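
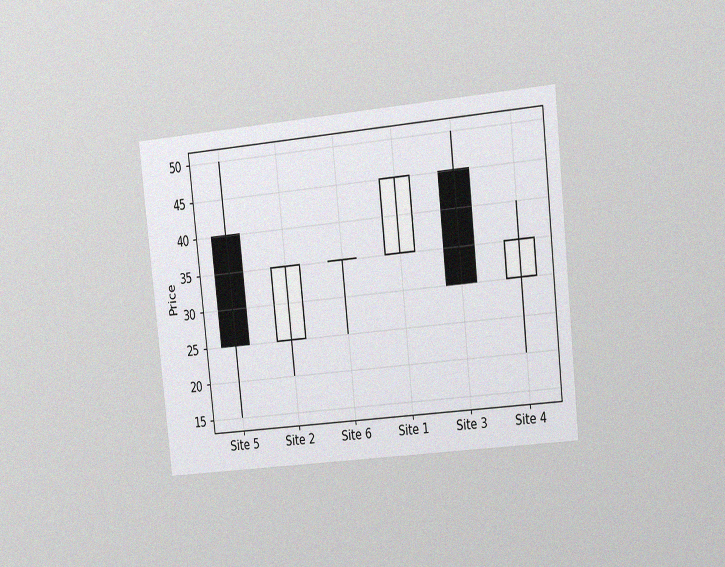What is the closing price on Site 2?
35

The chart is tilted about 6° counter-clockwise and viewed slightly from the right, with some photo noise. The Site 2 candle closes at 35.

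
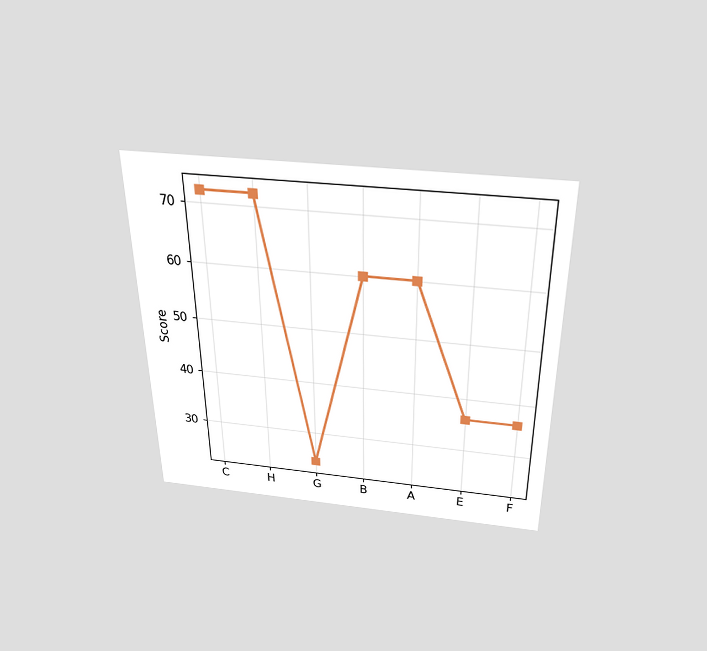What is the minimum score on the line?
The chart is viewed slightly from above. The lowest point is at G, and reading across to the y-axis gives 24.

24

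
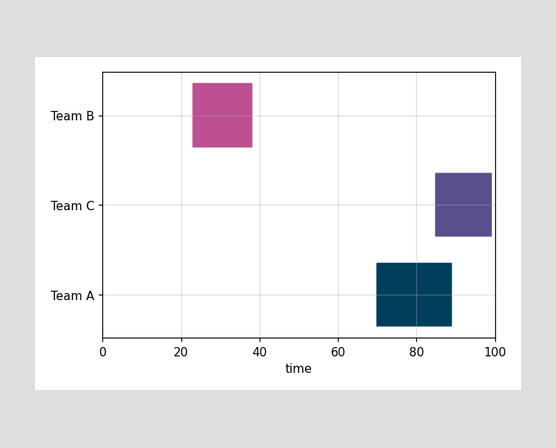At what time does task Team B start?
The Team B bar begins at t=23.

23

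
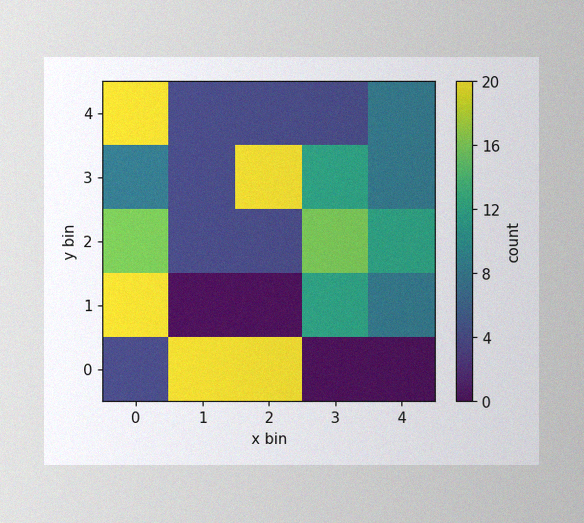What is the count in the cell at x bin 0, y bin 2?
The image has some photo noise and uneven lighting. Matching the cell (0, 2) against the colorbar gives 16.

16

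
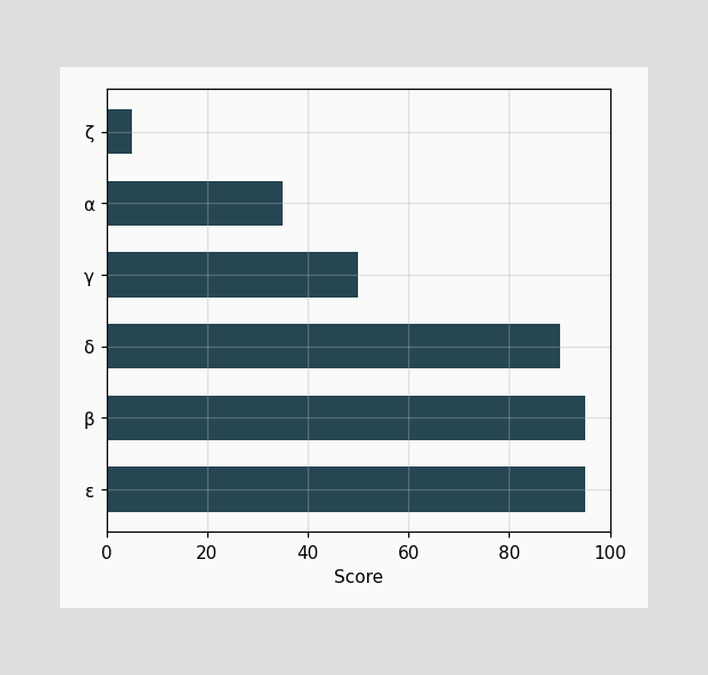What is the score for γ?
50

Reading along the chart's x-axis, the γ bar reaches 50.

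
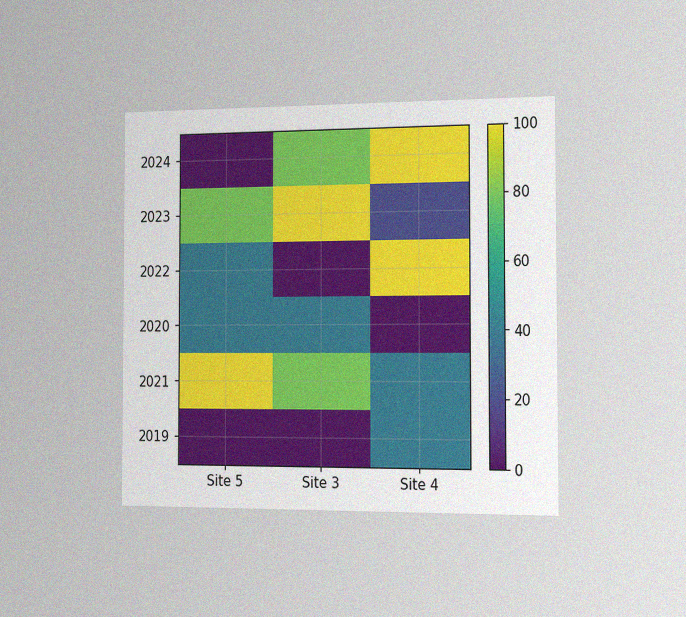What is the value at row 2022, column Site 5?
The chart is viewed slightly from the right, with some photo noise. Matching cell (2022, Site 5) against the colorbar gives 40.

40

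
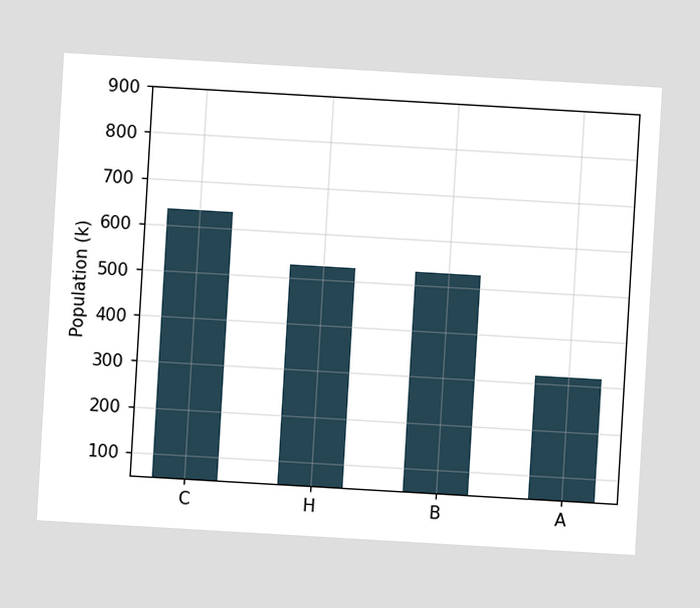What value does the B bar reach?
530k

The chart is tilted about 3° clockwise. Reading along the chart's y-axis, the B bar reaches 530k.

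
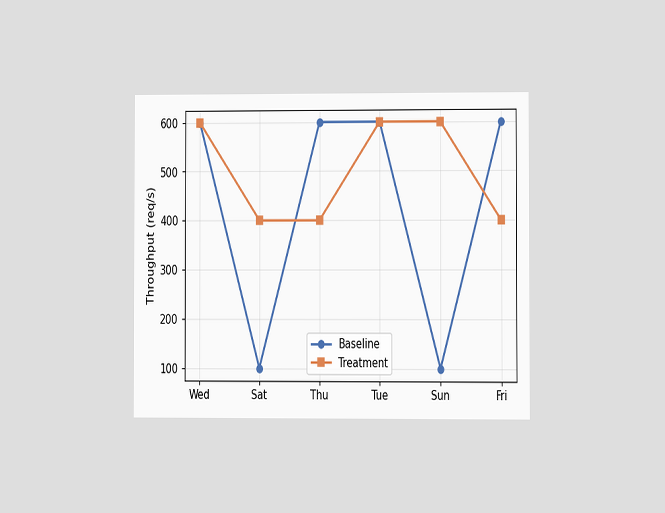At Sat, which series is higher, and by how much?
Treatment, by 300req/s

The chart is viewed at a slight angle. At Sat, Treatment sits above the other line by 300req/s.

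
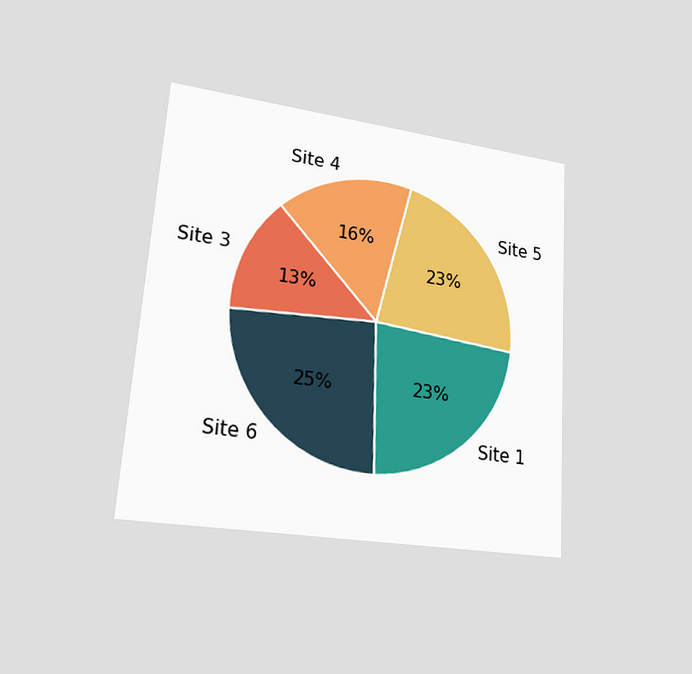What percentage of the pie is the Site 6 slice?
The chart is tilted about 4° clockwise and viewed at a slight angle. The Site 6 slice takes up 25% of the pie.

25%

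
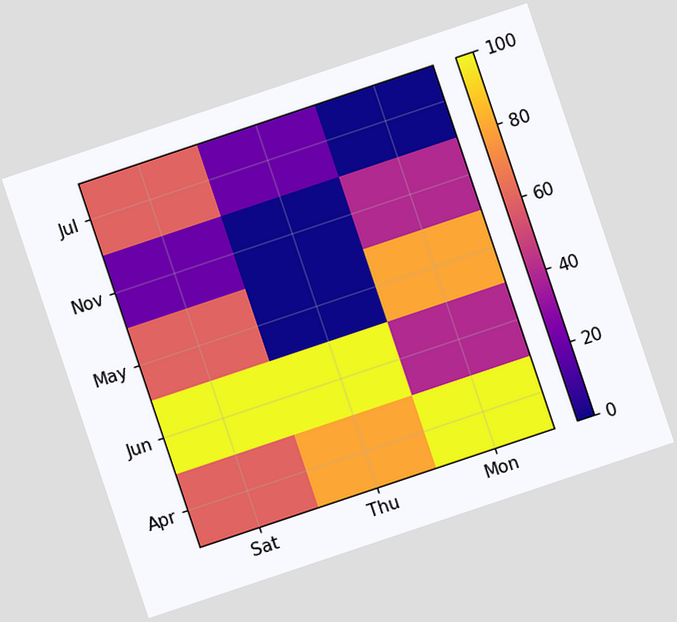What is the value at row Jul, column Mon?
The chart is tilted about 19° counter-clockwise. Matching cell (Jul, Mon) against the colorbar gives 0.

0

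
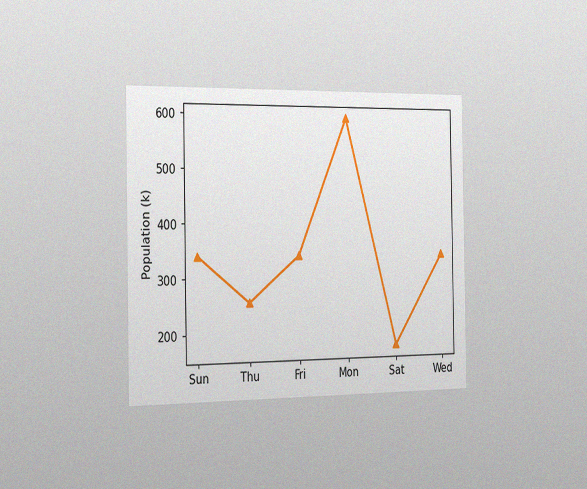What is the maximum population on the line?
The chart is viewed slightly from the left, with some photo noise. The highest point is at Mon, and reading across to the y-axis gives 595k.

595k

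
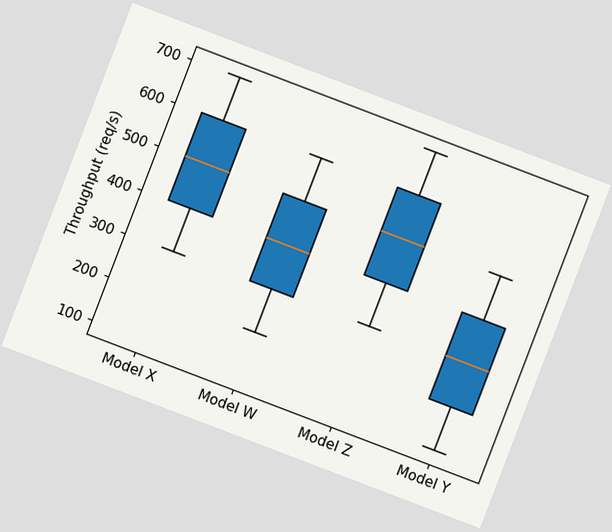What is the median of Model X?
The chart is tilted about 21° clockwise. The median line in the Model X box sits at 500req/s.

500req/s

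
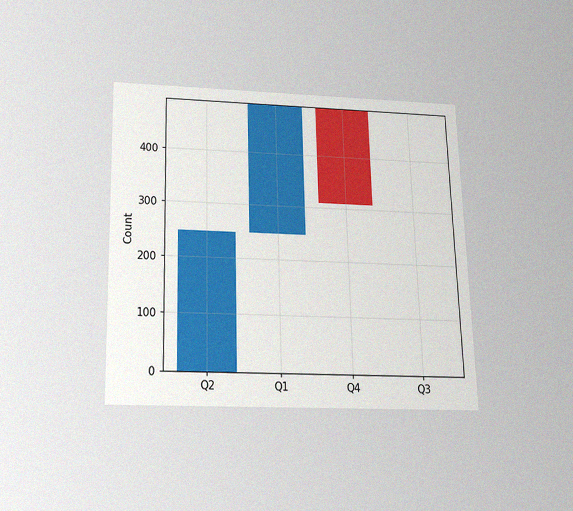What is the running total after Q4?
The chart is viewed slightly from below, with some photo noise. After Q4 the running total reaches 310.

310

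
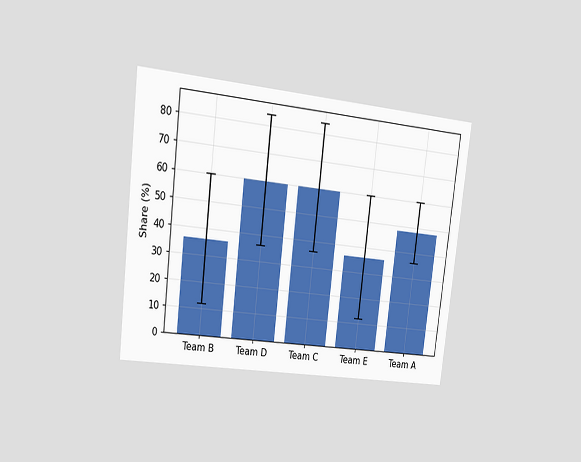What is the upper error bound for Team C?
84%

The chart is tilted about 7° clockwise and viewed at a slight angle. The Team C bar's upper whisker reaches 84%.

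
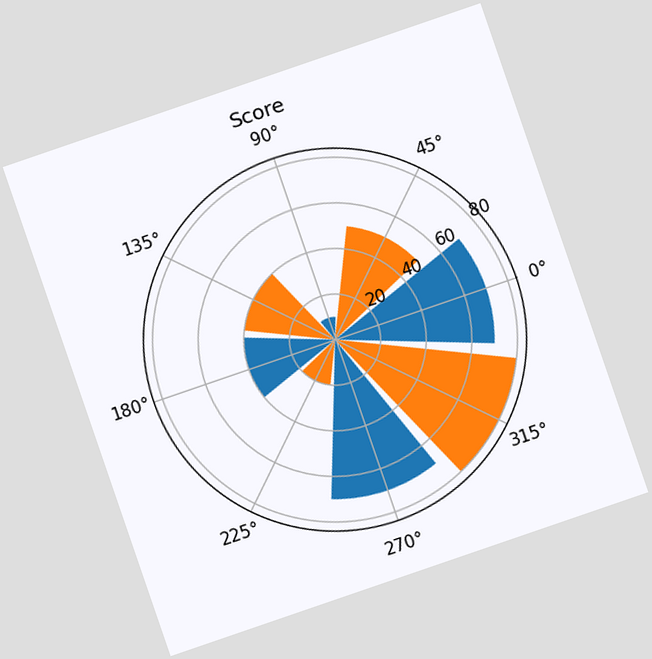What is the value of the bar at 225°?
The chart is tilted about 19° counter-clockwise. The bar at 225° reaches 20 on the radial axis.

20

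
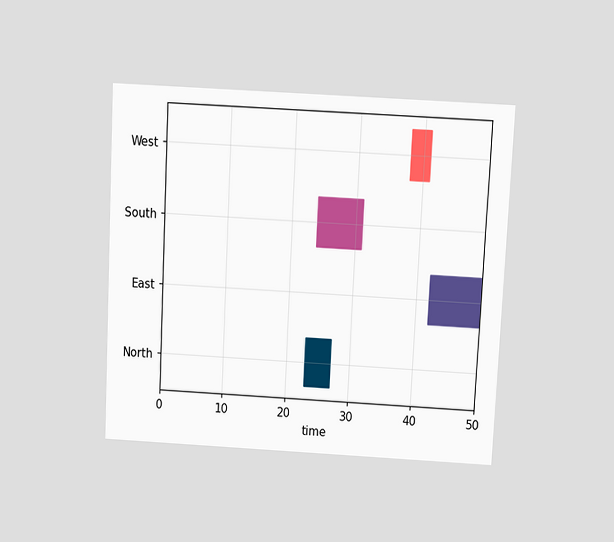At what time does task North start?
The chart is tilted about 3° clockwise and viewed slightly from above. The North bar begins at t=23.

23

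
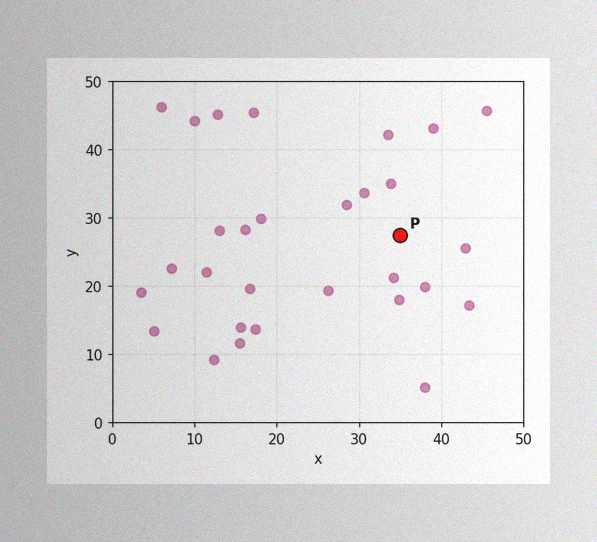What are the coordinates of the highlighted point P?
The image has some photo noise and uneven lighting. Following the gridlines from P to each axis, P sits at (35, 27.5).

(35, 27.5)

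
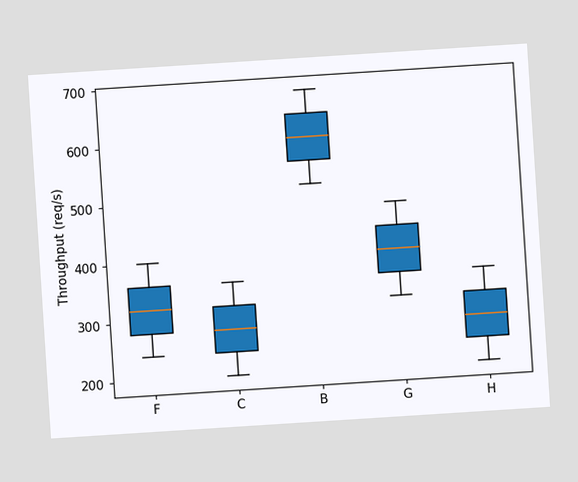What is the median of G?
400req/s

The chart is tilted about 4° counter-clockwise. The median line in the G box sits at 400req/s.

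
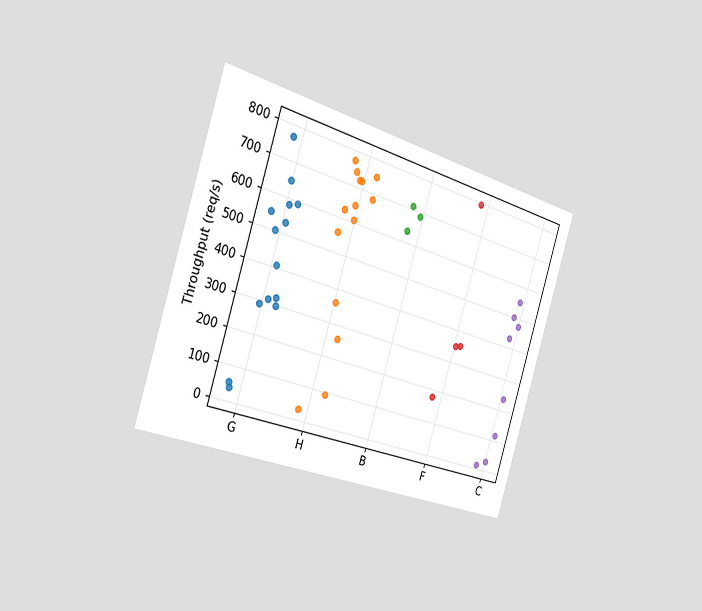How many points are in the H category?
The chart is tilted about 17° clockwise and viewed slightly from the left. Counting the markers in the H column gives 14.

14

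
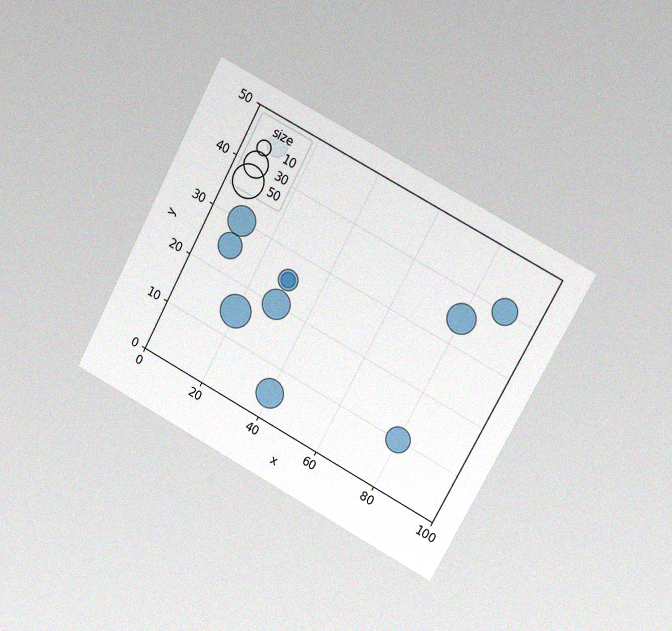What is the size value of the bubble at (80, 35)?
40

The chart is tilted about 28° clockwise and viewed slightly from the right, with some photo noise. Matching the bubble at (80, 35) against the size legend gives 40.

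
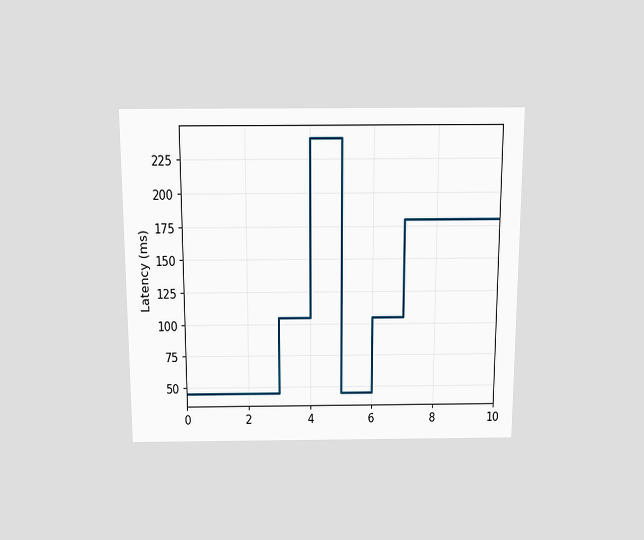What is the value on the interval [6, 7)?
105ms

The chart is viewed slightly from above. On [6, 7) the step sits at 105ms.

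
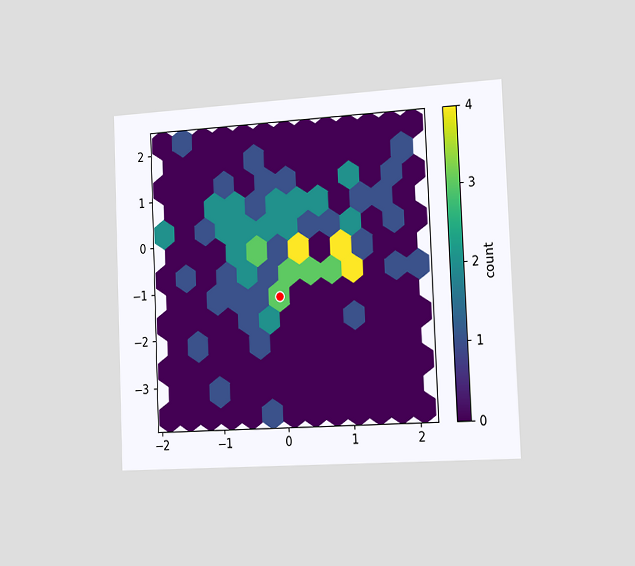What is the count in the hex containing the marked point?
The chart is tilted about 2° counter-clockwise and viewed slightly from the right. The marked hex reads 3 on the colorbar.

3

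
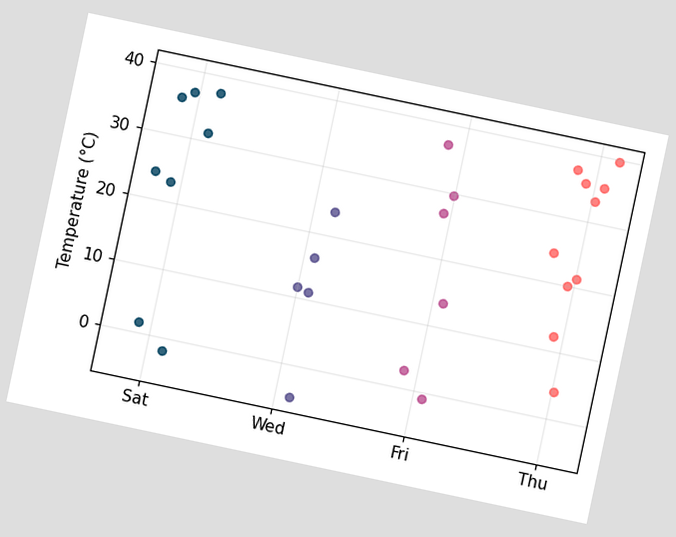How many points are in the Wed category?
5

The chart is tilted about 12° clockwise. Counting the markers in the Wed column gives 5.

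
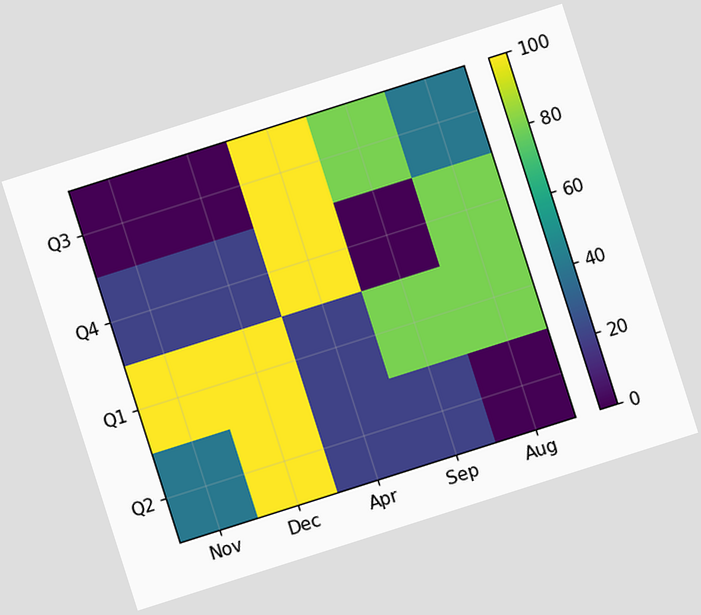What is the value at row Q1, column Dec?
The chart is tilted about 18° counter-clockwise. Matching cell (Q1, Dec) against the colorbar gives 100.

100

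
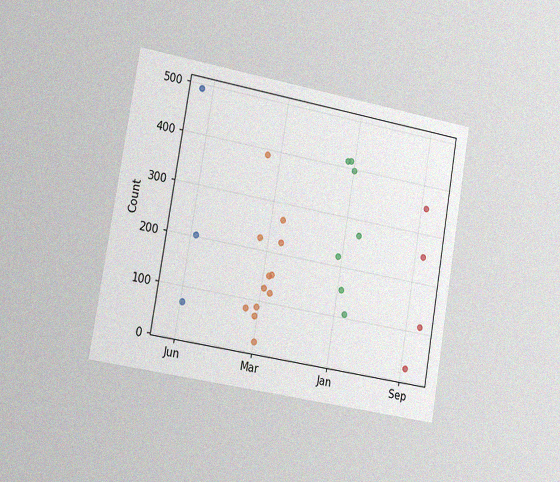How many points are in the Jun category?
3

The chart is tilted about 10° clockwise and viewed slightly from the left, with some photo noise. Counting the markers in the Jun column gives 3.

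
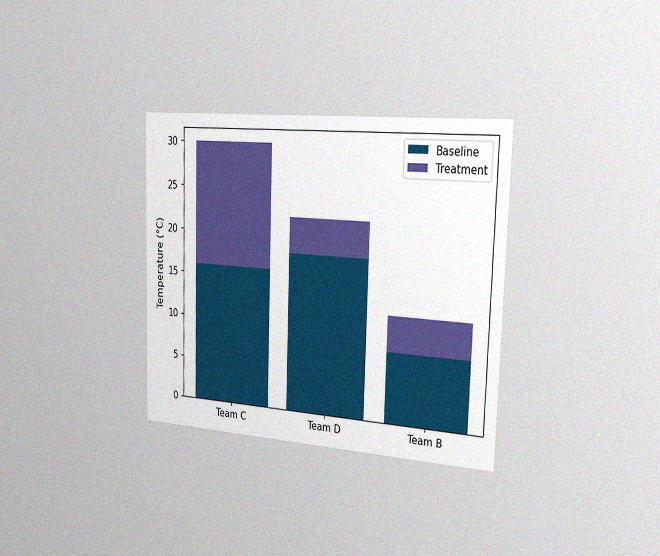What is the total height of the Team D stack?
22°C

The chart is viewed slightly from the right, with some photo noise. The Team D stack's top reaches 22°C on the y-axis.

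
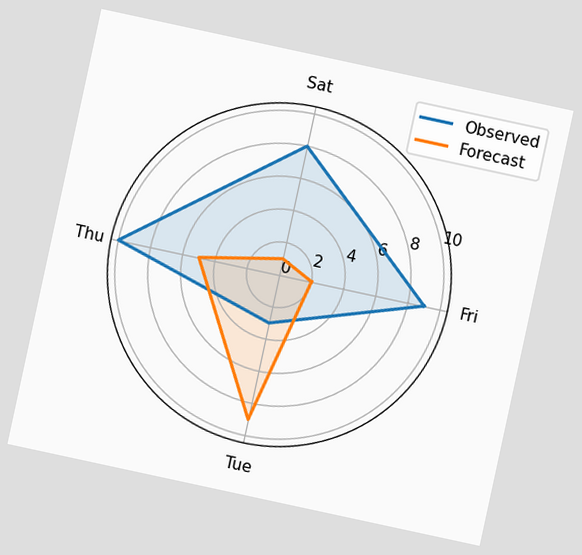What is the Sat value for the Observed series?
8

The chart is tilted about 12° clockwise. On the Sat axis, Observed reaches 8.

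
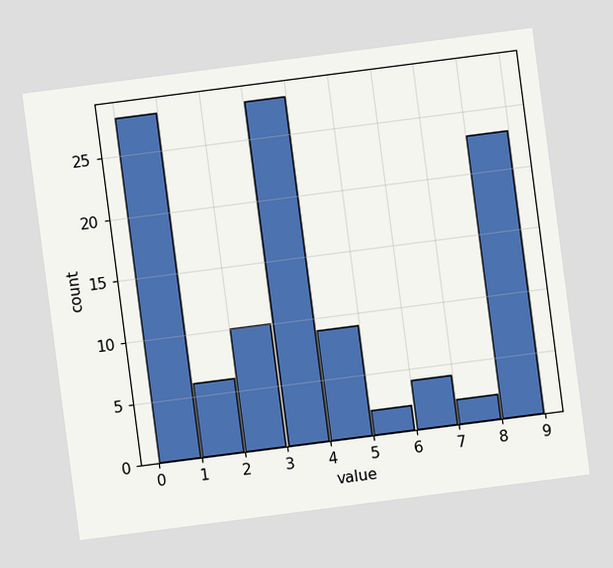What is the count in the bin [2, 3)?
The chart is tilted about 7° counter-clockwise. The [2, 3) bin has height 10.

10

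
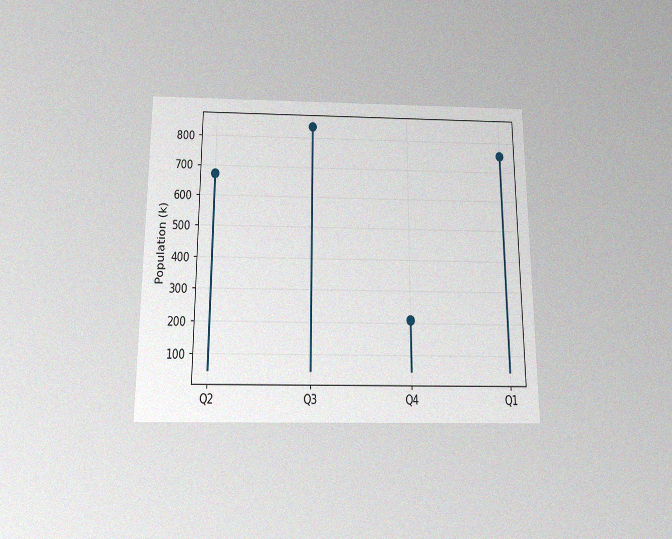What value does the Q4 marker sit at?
210k

The chart is viewed slightly from below, with some photo noise. The Q4 marker sits at 210k.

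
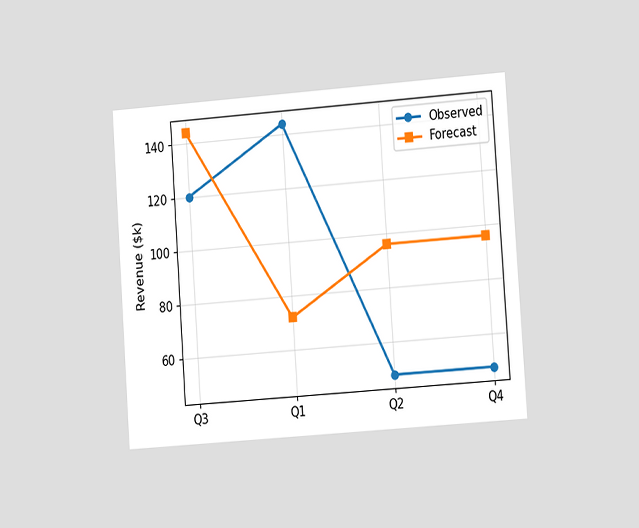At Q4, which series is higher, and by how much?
Forecast, by $48k

The chart is tilted about 4° counter-clockwise and viewed at a slight angle. At Q4, Forecast sits above the other line by $48k.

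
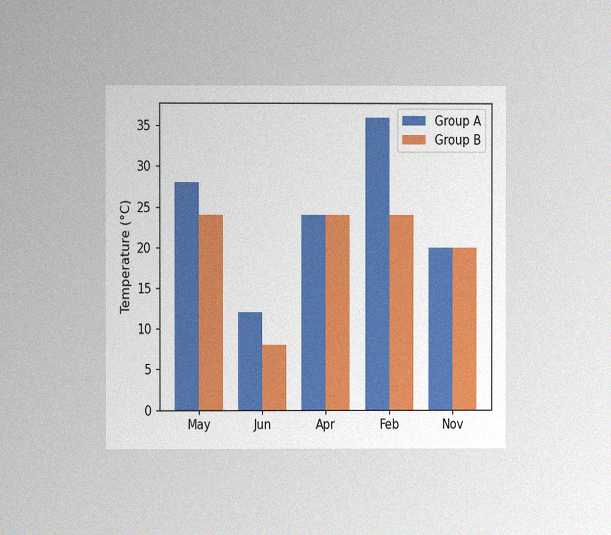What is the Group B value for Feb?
24°C

The chart is viewed at a slight angle, with some photo noise. The Group B bar at Feb reaches 24°C on the y-axis.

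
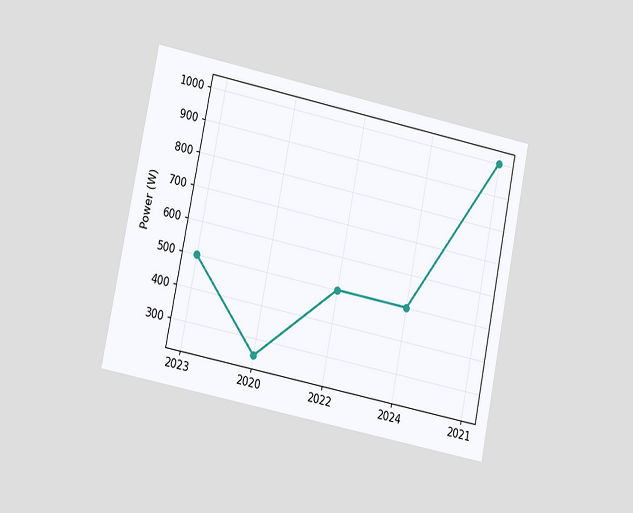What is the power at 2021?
1000W

The chart is tilted about 11° clockwise and viewed at a slight angle. At 2021, the line is at 1000W.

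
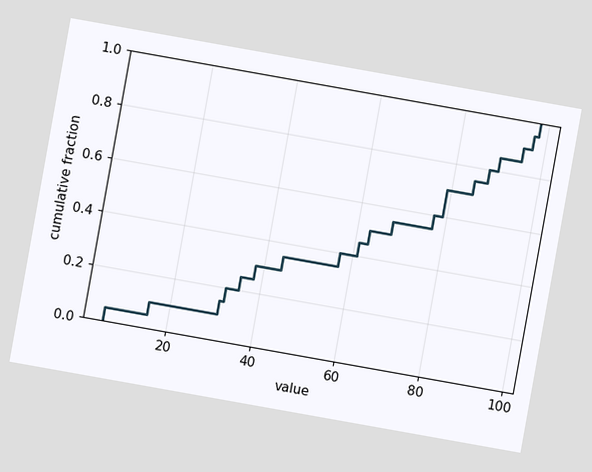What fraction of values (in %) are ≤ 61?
45%

The chart is tilted about 10° clockwise. At x=61 the ECDF step is at 45%.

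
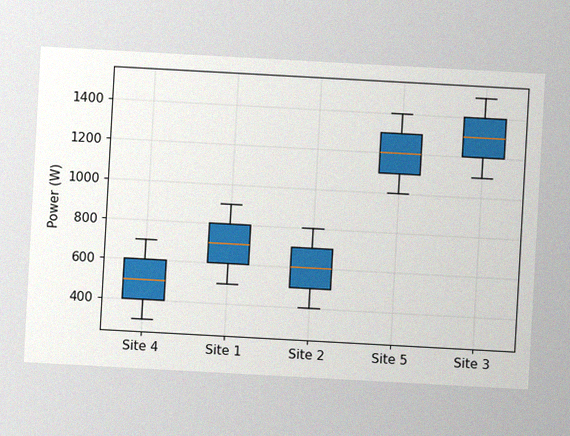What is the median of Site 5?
1200W

The chart is tilted about 3° clockwise, with some photo noise. The median line in the Site 5 box sits at 1200W.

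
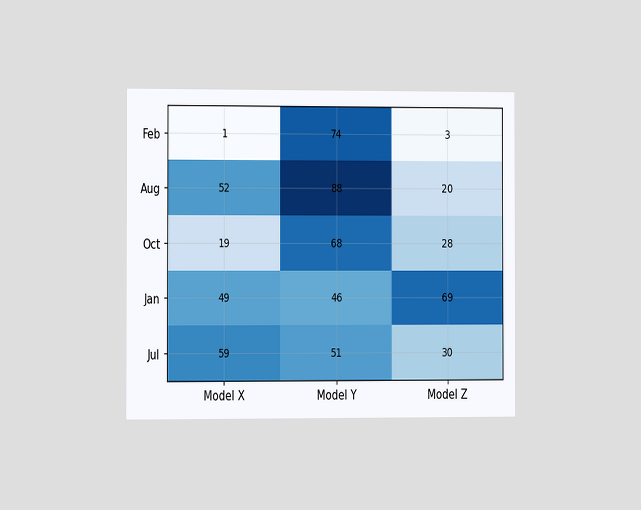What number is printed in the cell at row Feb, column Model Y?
74

The chart is viewed slightly from the left. The (Feb, Model Y) cell reads 74.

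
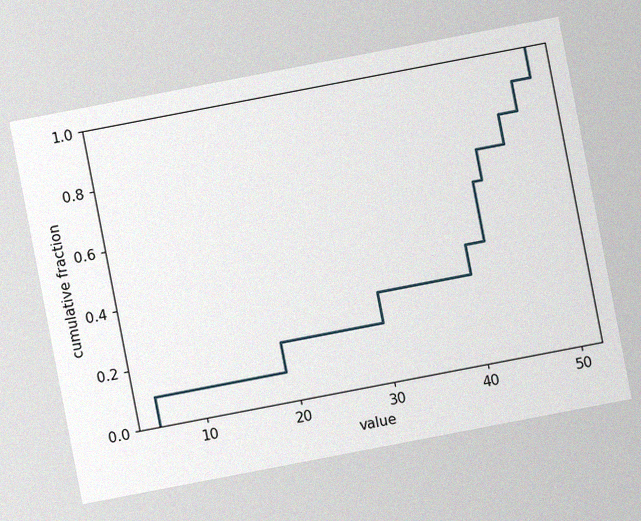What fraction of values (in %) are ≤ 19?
The chart is tilted about 11° counter-clockwise, with some photo noise. At x=19 the ECDF step is at 20%.

20%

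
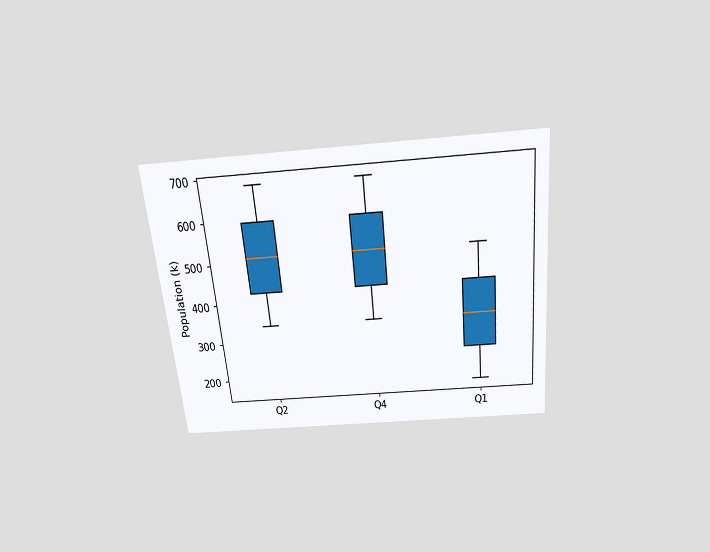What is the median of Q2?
The chart is tilted about 6° counter-clockwise and viewed slightly from above. The median line in the Q2 box sits at 510k.

510k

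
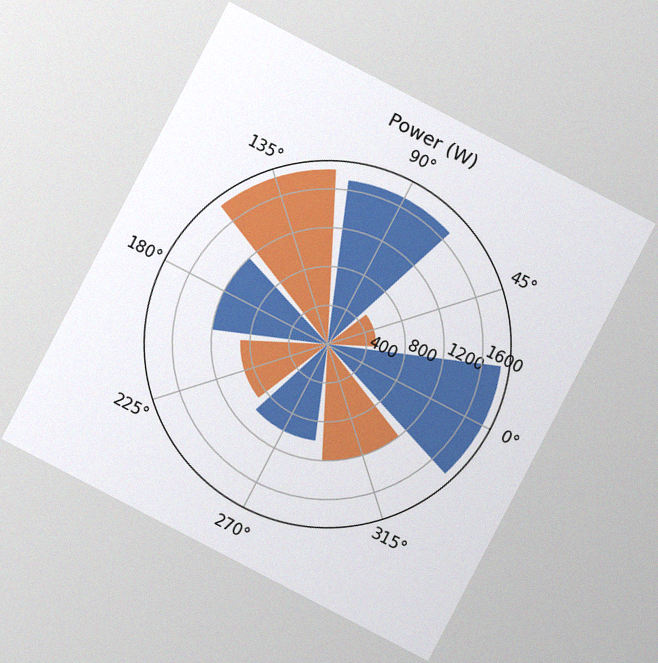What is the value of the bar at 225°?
The chart is tilted about 28° clockwise, with some photo noise. The bar at 225° reaches 900W on the radial axis.

900W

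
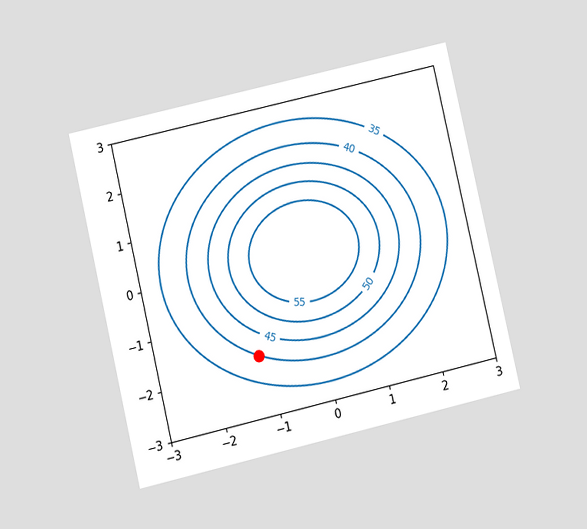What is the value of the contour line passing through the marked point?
40

The chart is tilted about 13° counter-clockwise and viewed at a slight angle. The marked point sits on the contour labelled 40.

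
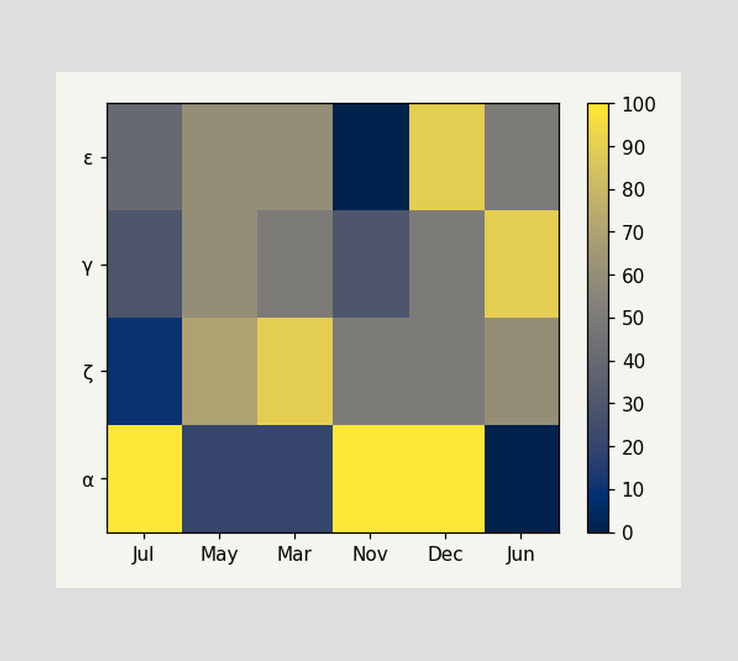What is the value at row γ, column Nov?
30

Matching cell (γ, Nov) against the colorbar gives 30.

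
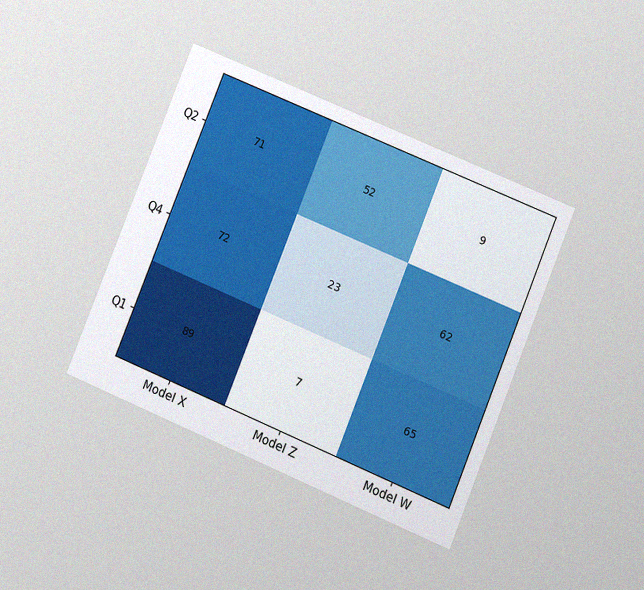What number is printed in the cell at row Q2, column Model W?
9

The chart is tilted about 22° clockwise and viewed at a slight angle, with some photo noise. The (Q2, Model W) cell reads 9.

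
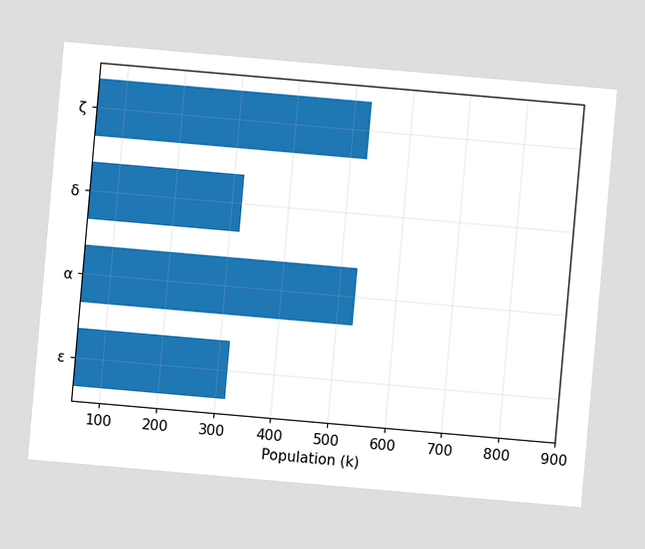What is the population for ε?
318k

The chart is tilted about 5° clockwise. Reading along the chart's x-axis, the ε bar reaches 318k.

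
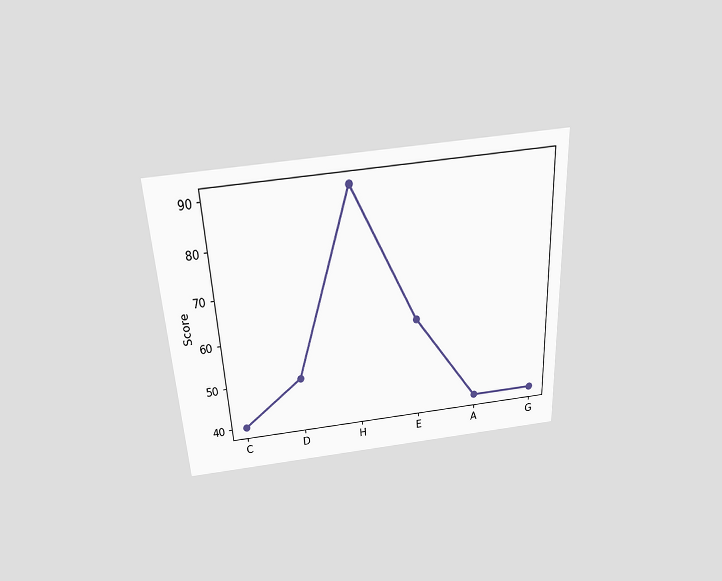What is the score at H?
The chart is tilted about 3° counter-clockwise and viewed slightly from above. At H, the line is at 90.

90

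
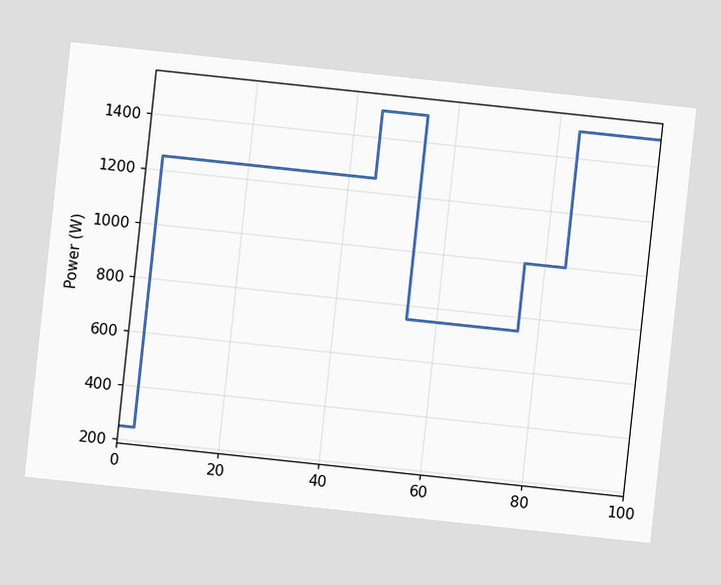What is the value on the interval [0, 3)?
The chart is tilted about 6° clockwise. On [0, 3) the step sits at 250W.

250W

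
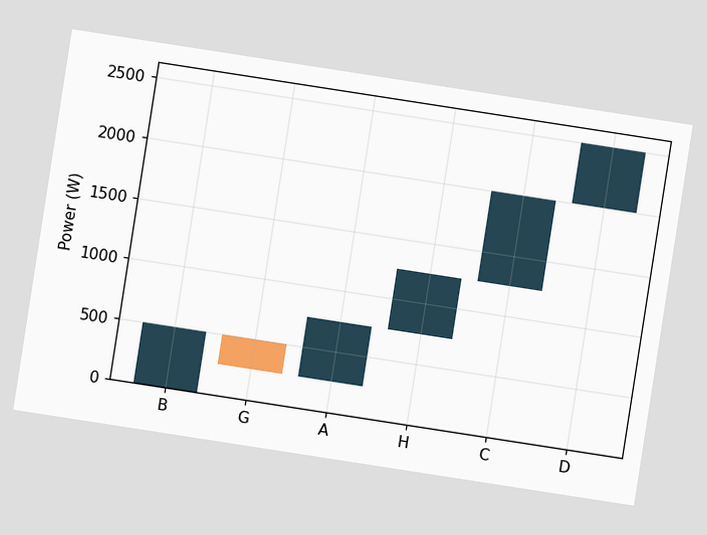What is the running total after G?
The chart is tilted about 9° clockwise. After G the running total reaches 250W.

250W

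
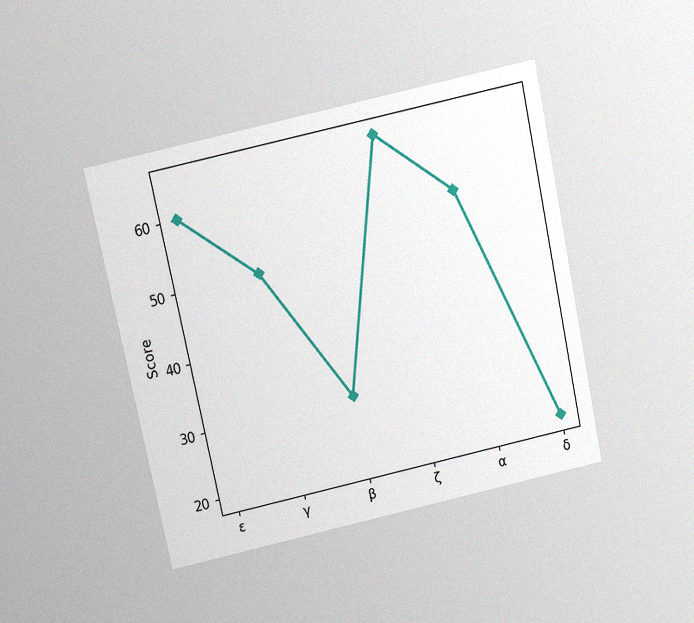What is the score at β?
The chart is tilted about 12° counter-clockwise and viewed slightly from above, with some photo noise. At β, the line is at 30.

30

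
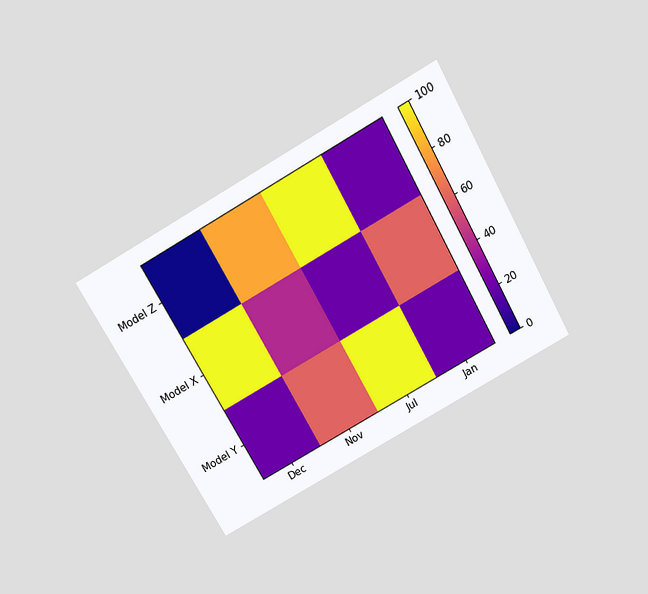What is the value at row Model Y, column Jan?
20

The chart is tilted about 29° counter-clockwise and viewed slightly from above. Matching cell (Model Y, Jan) against the colorbar gives 20.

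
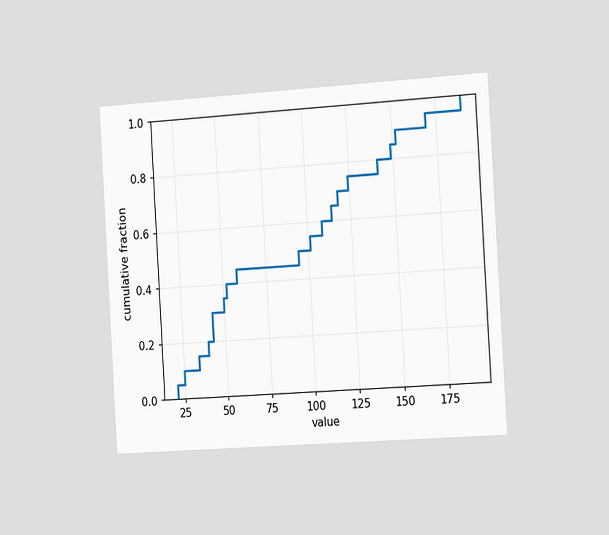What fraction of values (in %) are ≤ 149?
85%

The chart is tilted about 3° counter-clockwise and viewed slightly from the right. At x=149 the ECDF step is at 85%.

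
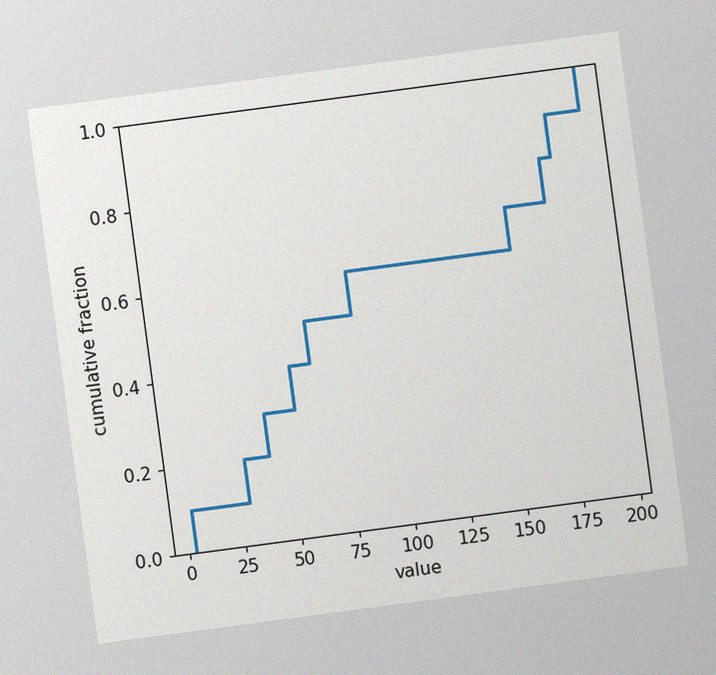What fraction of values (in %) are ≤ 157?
70%

The chart is tilted about 8° counter-clockwise, with some photo noise. At x=157 the ECDF step is at 70%.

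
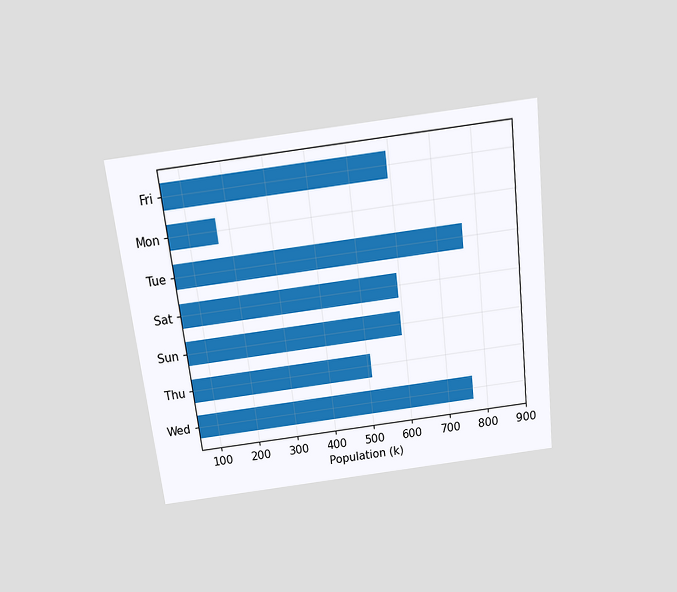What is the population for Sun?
The chart is tilted about 7° counter-clockwise and viewed slightly from above. Reading along the chart's x-axis, the Sun bar reaches 595k.

595k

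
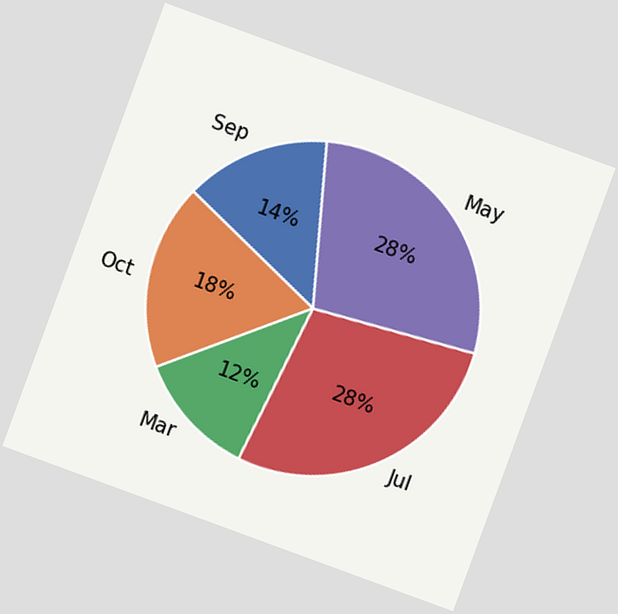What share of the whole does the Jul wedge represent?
The chart is tilted about 20° clockwise. The Jul slice takes up 28% of the pie.

28%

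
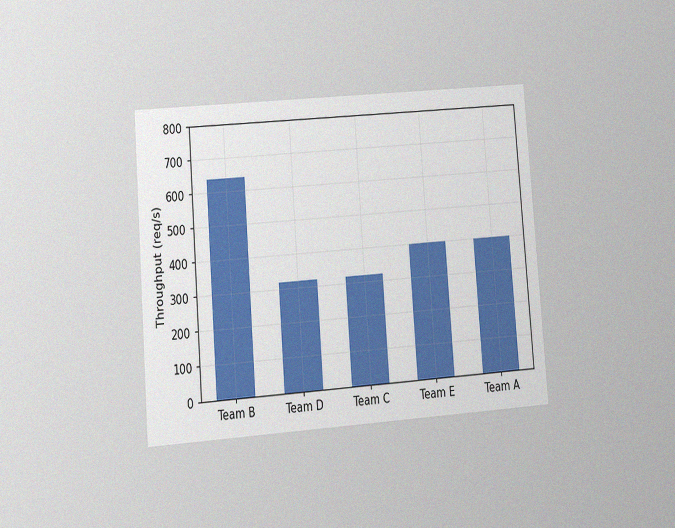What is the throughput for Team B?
640req/s

The chart is tilted about 4° counter-clockwise and viewed at a slight angle, with some photo noise. Reading along the chart's y-axis, the Team B bar reaches 640req/s.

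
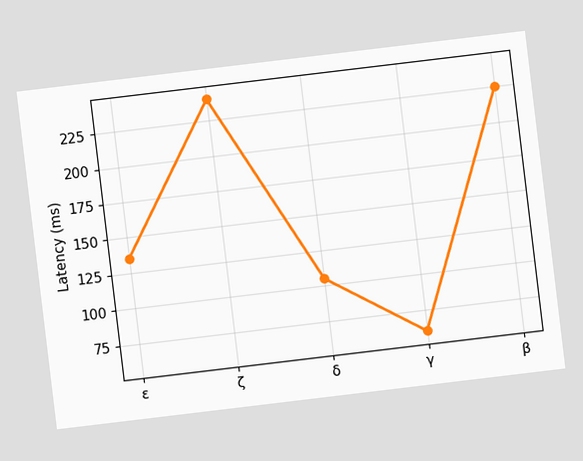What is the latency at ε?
The chart is tilted about 7° counter-clockwise. At ε, the line is at 135ms.

135ms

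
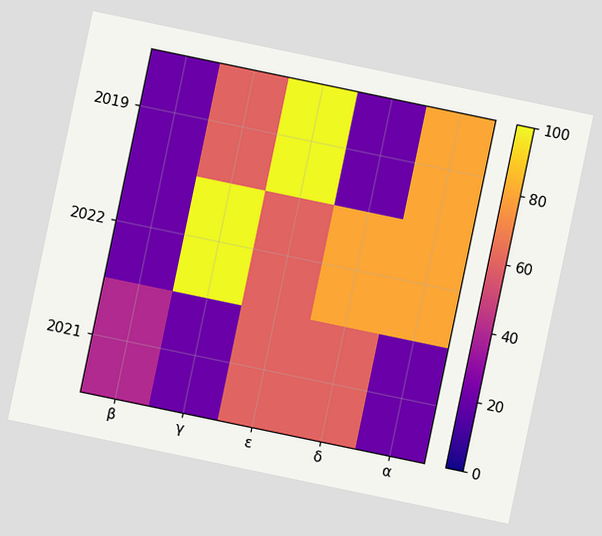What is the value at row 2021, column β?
The chart is tilted about 12° clockwise. Matching cell (2021, β) against the colorbar gives 40.

40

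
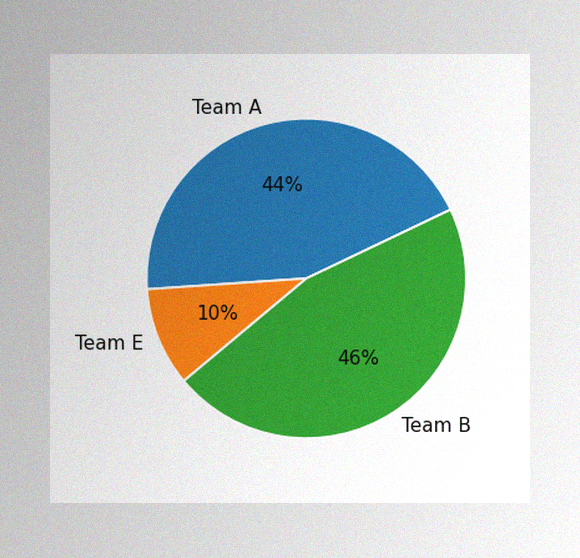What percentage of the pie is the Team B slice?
The image has some photo noise and uneven lighting. The Team B slice takes up 46% of the pie.

46%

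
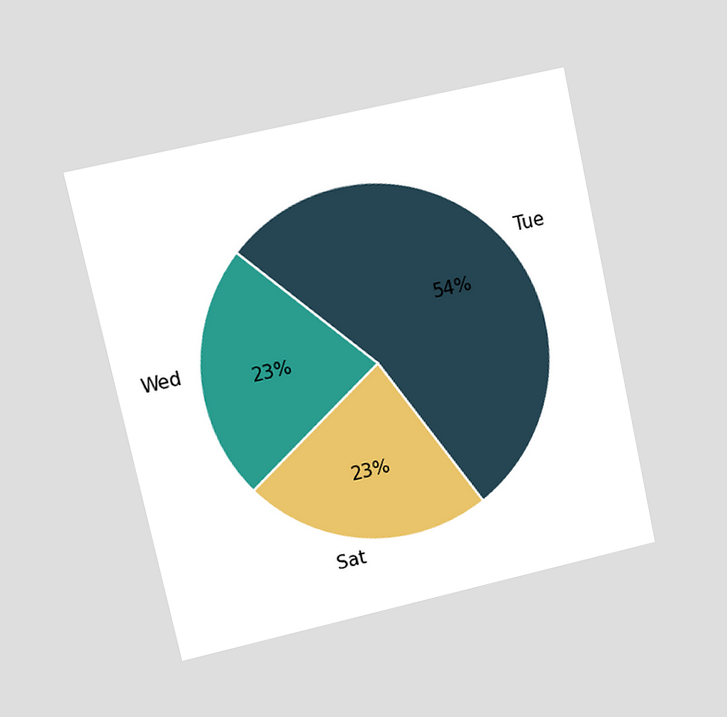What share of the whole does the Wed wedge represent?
23%

The chart is tilted about 12° counter-clockwise and viewed at a slight angle. The Wed slice takes up 23% of the pie.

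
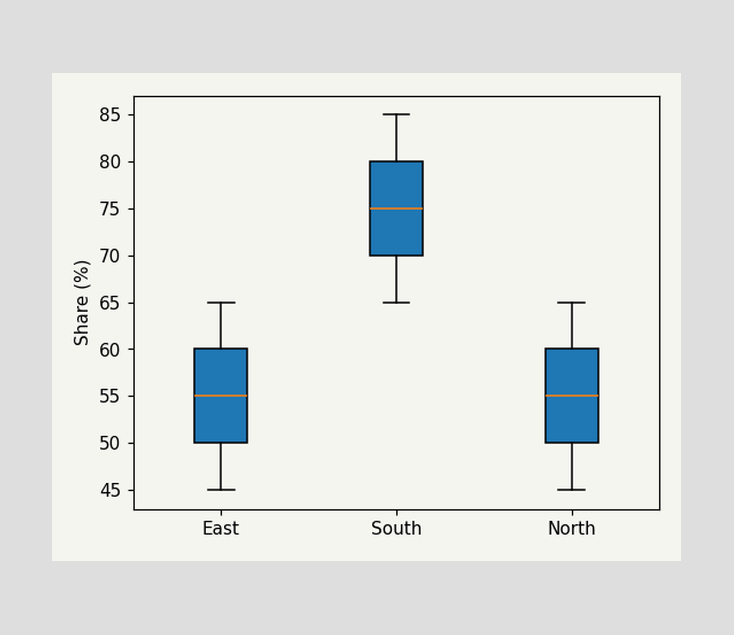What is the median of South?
75%

The median line in the South box sits at 75%.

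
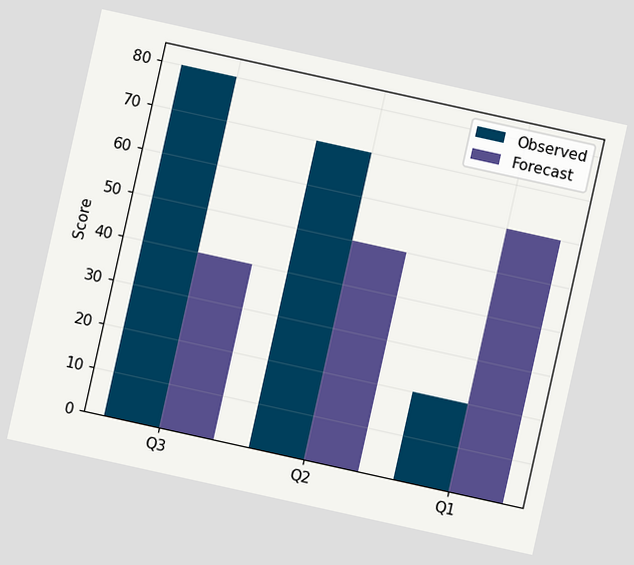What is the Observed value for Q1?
20

The chart is tilted about 12° clockwise. The Observed bar at Q1 reaches 20 on the y-axis.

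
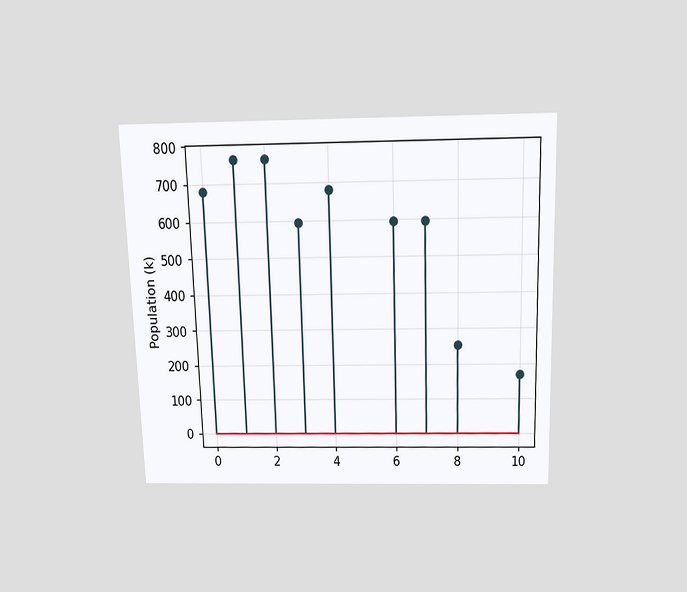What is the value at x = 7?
The chart is viewed slightly from above. The stem at x=7 reaches 595k.

595k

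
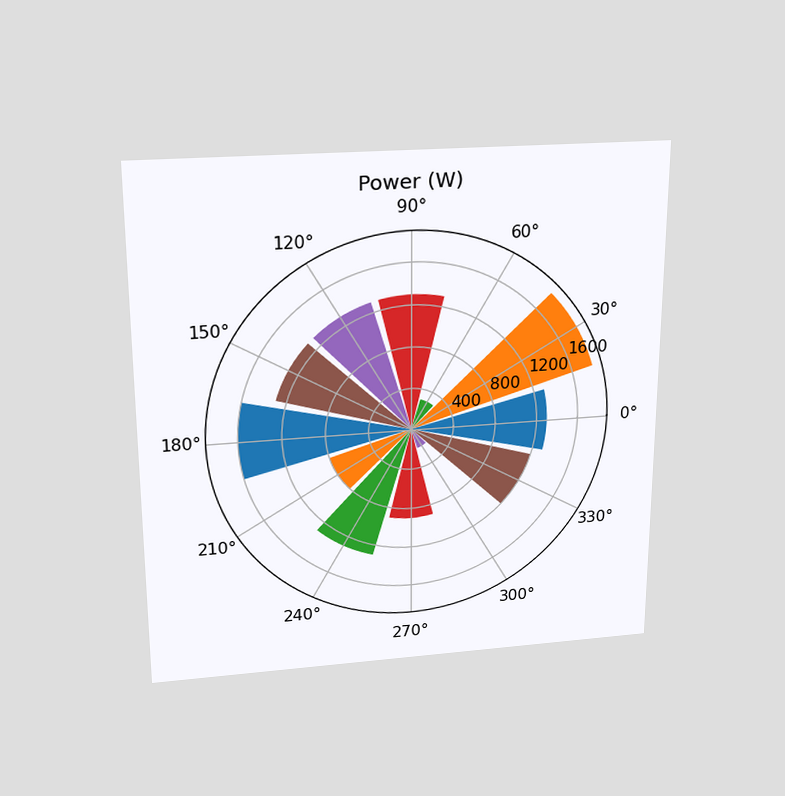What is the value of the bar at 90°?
1300W

The chart is viewed slightly from above. The bar at 90° reaches 1300W on the radial axis.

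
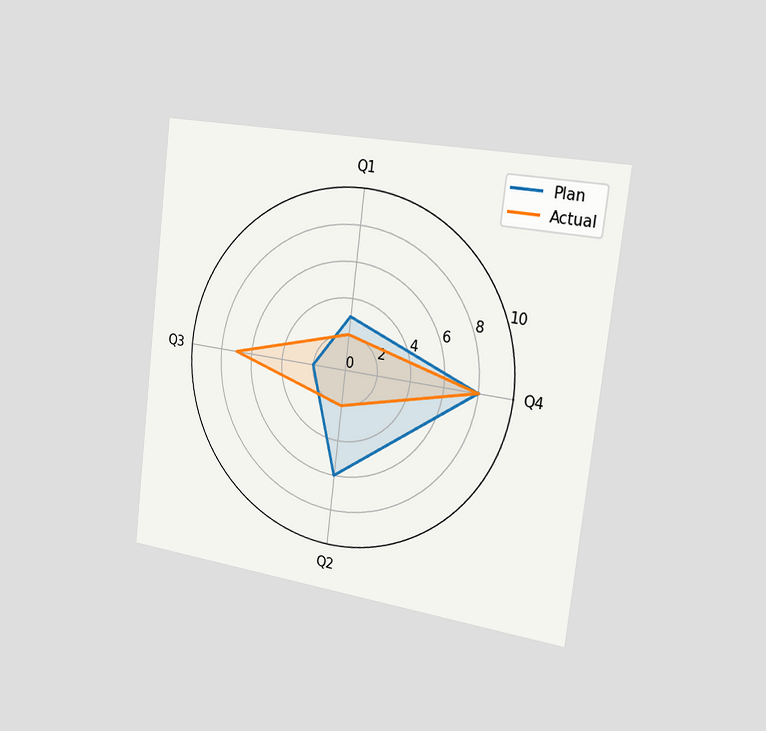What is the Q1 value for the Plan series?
The chart is tilted about 7° clockwise and viewed slightly from the right. On the Q1 axis, Plan reaches 3.

3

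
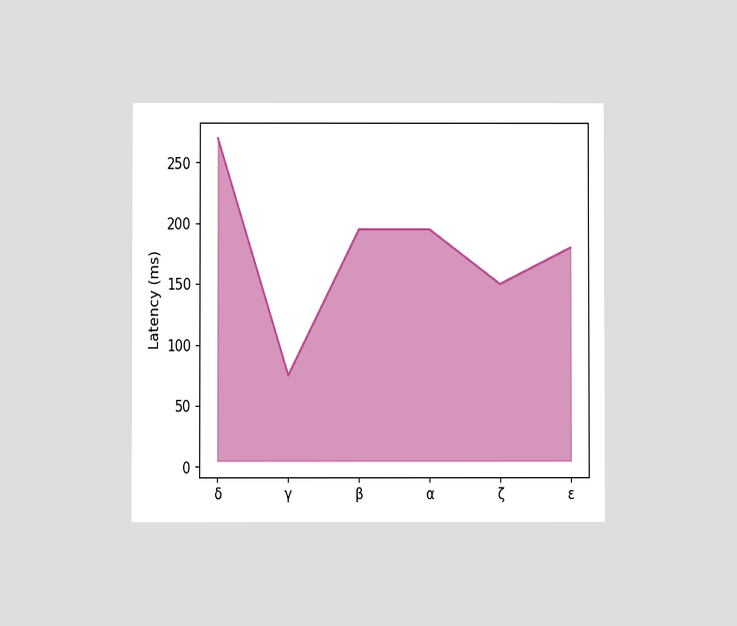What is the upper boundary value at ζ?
The chart is viewed at a slight angle. At ζ the upper boundary is at 150ms.

150ms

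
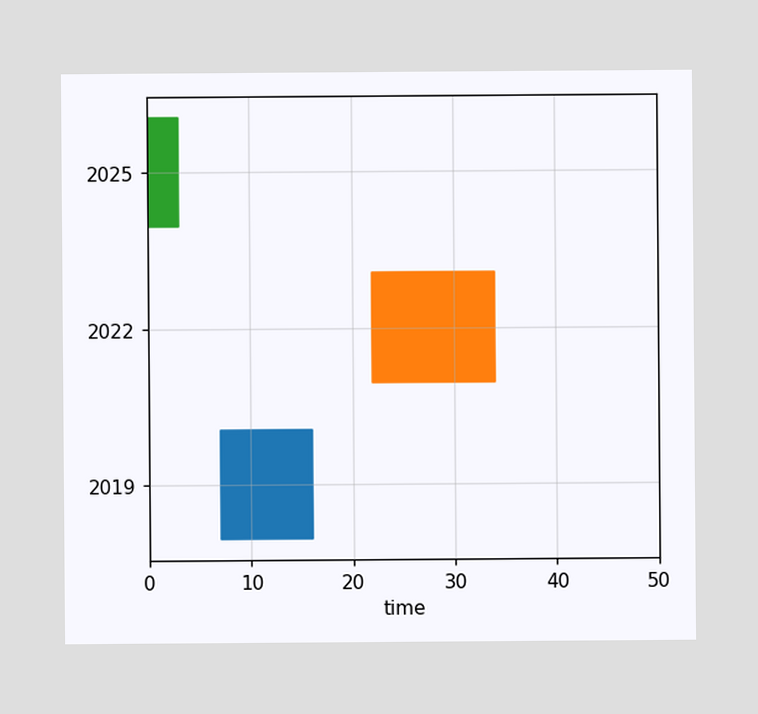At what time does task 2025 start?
0

The 2025 bar begins at t=0.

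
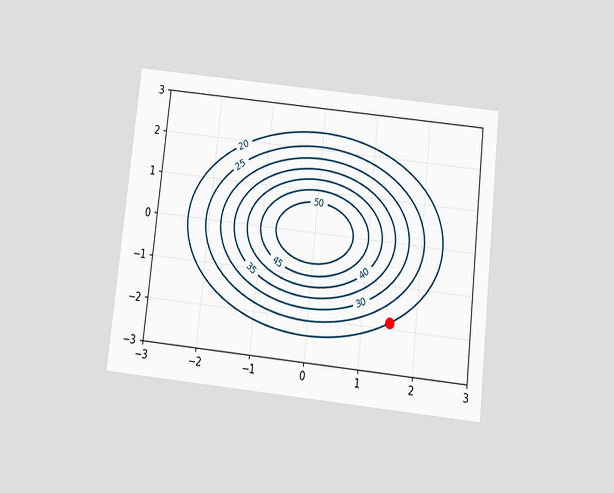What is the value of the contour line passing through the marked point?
20

The chart is tilted about 6° clockwise and viewed slightly from below. The marked point sits on the contour labelled 20.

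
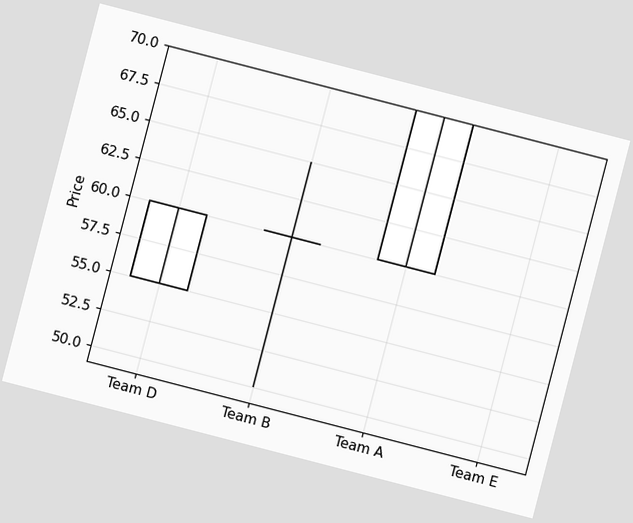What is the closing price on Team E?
The chart is tilted about 15° clockwise. The Team E candle closes at 70.

70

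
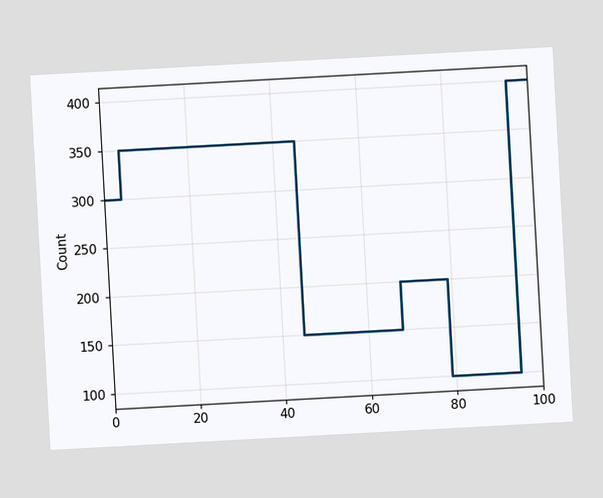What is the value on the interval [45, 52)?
150

The chart is tilted about 3° counter-clockwise. On [45, 52) the step sits at 150.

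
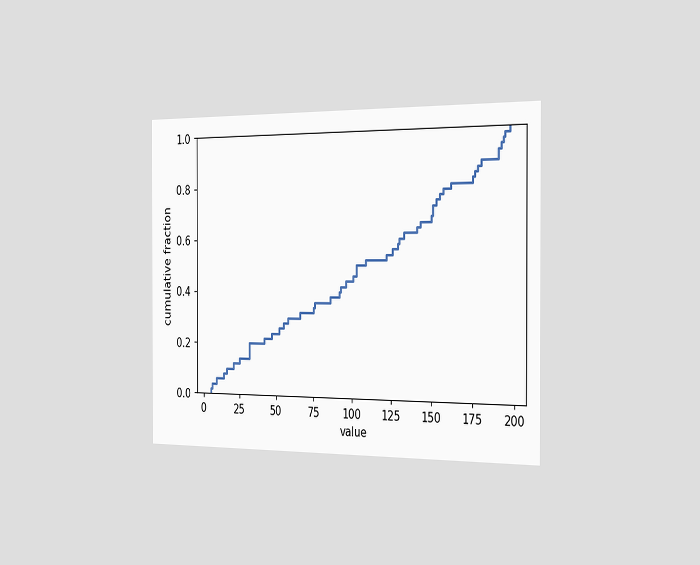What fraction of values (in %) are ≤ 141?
64%

The chart is viewed slightly from the right. At x=141 the ECDF step is at 64%.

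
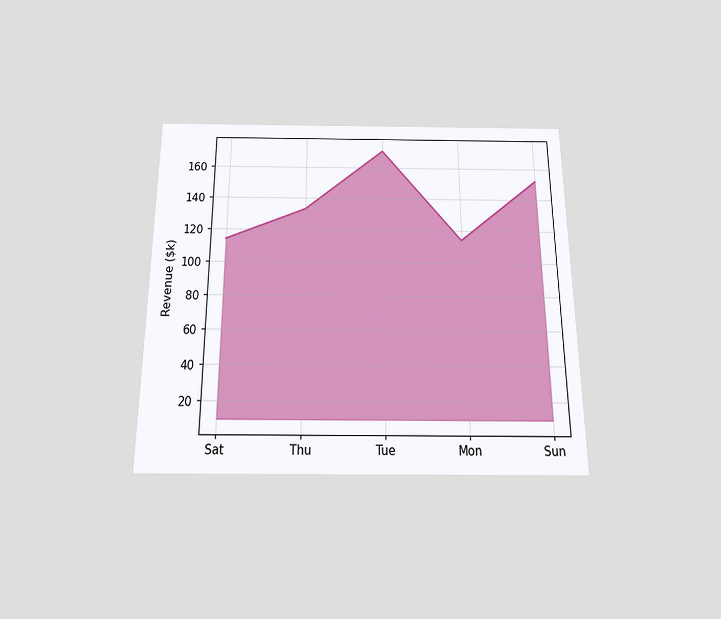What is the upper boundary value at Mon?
$114k

The chart is viewed slightly from below. At Mon the upper boundary is at $114k.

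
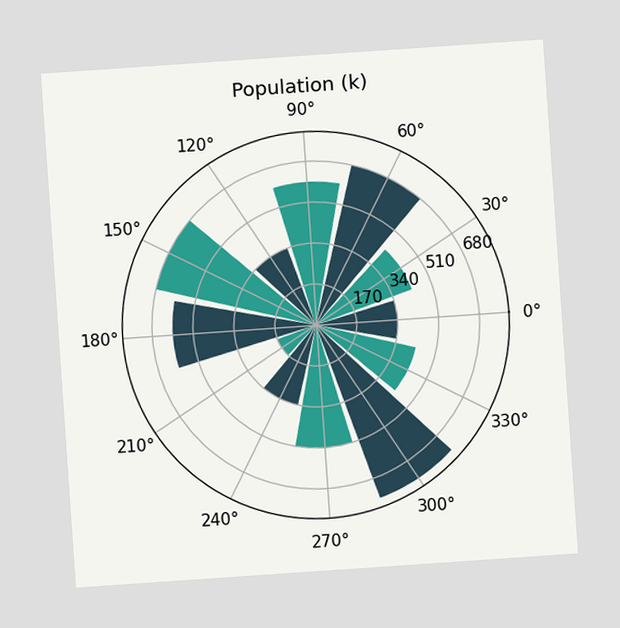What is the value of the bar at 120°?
The chart is tilted about 4° counter-clockwise. The bar at 120° reaches 340k on the radial axis.

340k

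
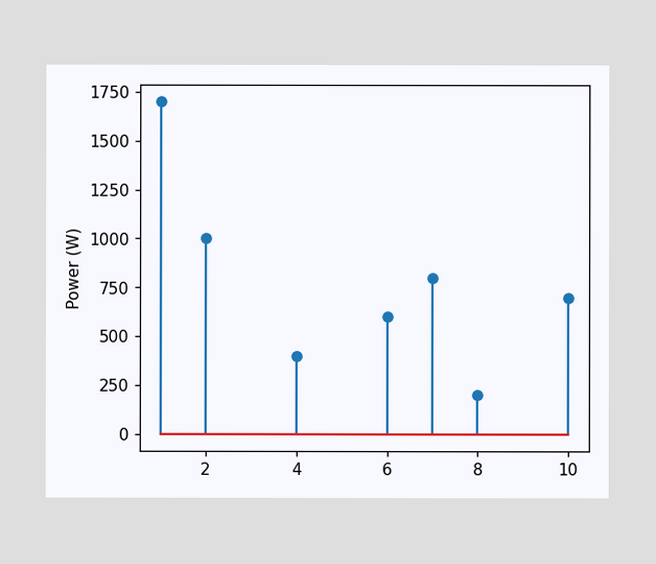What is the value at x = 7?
800W

The stem at x=7 reaches 800W.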